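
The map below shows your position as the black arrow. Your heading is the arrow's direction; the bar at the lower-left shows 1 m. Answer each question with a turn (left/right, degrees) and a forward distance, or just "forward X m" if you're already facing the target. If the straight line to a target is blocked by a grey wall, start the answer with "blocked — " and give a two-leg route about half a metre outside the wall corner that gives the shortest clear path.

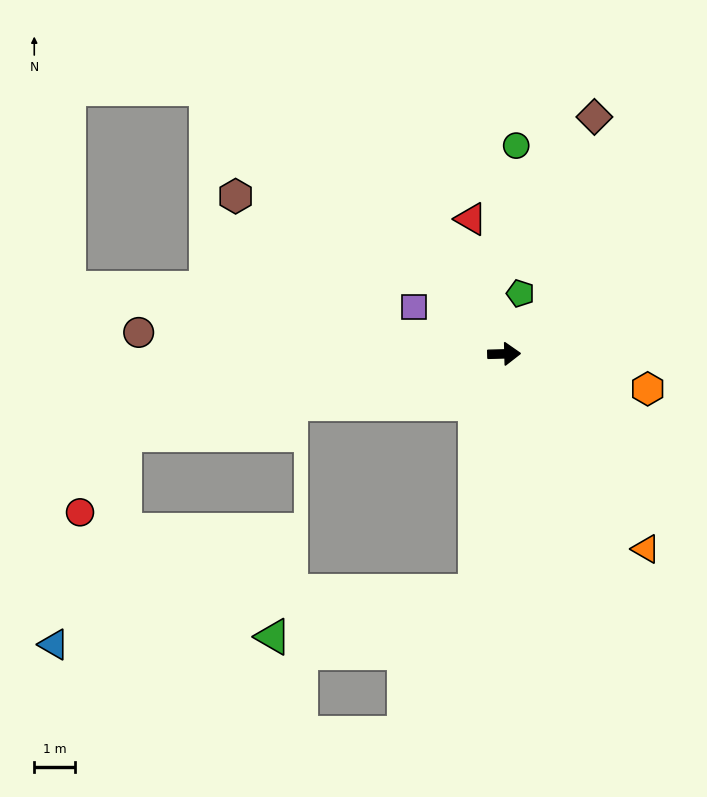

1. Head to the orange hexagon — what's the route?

turn right 15°, forward 3.6 m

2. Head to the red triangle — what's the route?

turn left 102°, forward 3.4 m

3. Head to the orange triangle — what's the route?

turn right 56°, forward 5.9 m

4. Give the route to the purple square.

turn left 151°, forward 2.5 m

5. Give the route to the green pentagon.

turn left 73°, forward 1.5 m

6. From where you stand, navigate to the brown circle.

turn left 175°, forward 9.0 m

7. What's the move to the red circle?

blocked — turn right 169°, forward 9.5 m, then turn left 48°, forward 2.2 m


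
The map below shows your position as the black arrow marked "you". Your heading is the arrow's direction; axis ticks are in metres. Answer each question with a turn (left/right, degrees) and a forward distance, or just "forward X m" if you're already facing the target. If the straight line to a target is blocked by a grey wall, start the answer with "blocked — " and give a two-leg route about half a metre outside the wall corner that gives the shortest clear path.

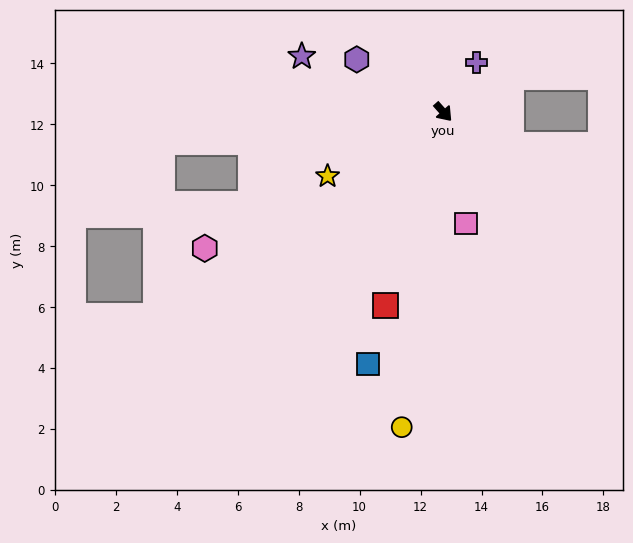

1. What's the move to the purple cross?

turn left 104°, forward 2.0 m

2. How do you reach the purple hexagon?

turn right 163°, forward 3.3 m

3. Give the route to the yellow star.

turn right 103°, forward 4.3 m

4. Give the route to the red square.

turn right 58°, forward 6.6 m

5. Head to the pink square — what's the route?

turn right 30°, forward 3.7 m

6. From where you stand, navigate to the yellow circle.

turn right 49°, forward 10.4 m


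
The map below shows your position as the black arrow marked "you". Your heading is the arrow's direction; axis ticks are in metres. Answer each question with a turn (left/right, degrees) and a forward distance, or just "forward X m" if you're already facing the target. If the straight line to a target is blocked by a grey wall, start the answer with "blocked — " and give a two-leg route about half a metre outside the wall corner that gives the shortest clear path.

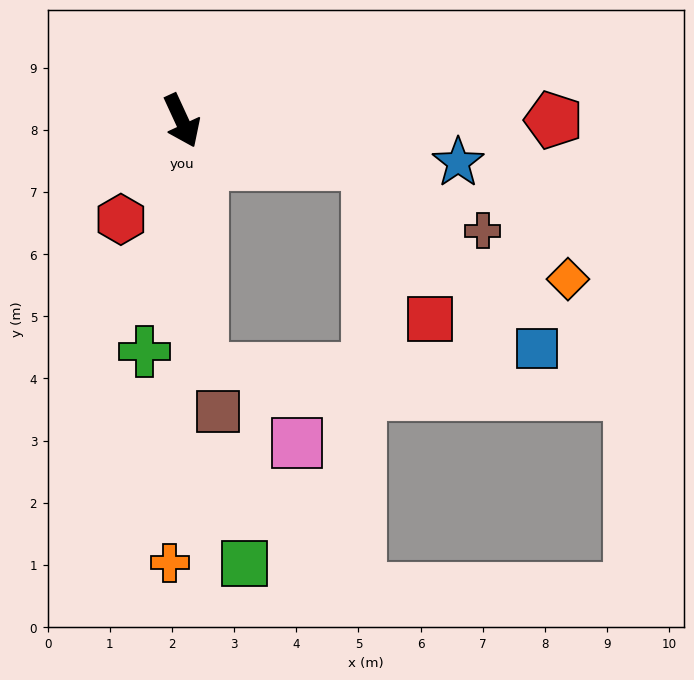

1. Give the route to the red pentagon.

turn left 65°, forward 6.0 m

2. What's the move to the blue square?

blocked — turn left 52°, forward 3.1 m, then turn right 34°, forward 4.0 m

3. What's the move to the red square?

blocked — turn left 52°, forward 3.1 m, then turn right 55°, forward 2.7 m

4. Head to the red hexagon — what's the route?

turn right 56°, forward 1.9 m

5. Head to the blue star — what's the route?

turn left 57°, forward 4.5 m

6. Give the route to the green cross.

turn right 34°, forward 3.8 m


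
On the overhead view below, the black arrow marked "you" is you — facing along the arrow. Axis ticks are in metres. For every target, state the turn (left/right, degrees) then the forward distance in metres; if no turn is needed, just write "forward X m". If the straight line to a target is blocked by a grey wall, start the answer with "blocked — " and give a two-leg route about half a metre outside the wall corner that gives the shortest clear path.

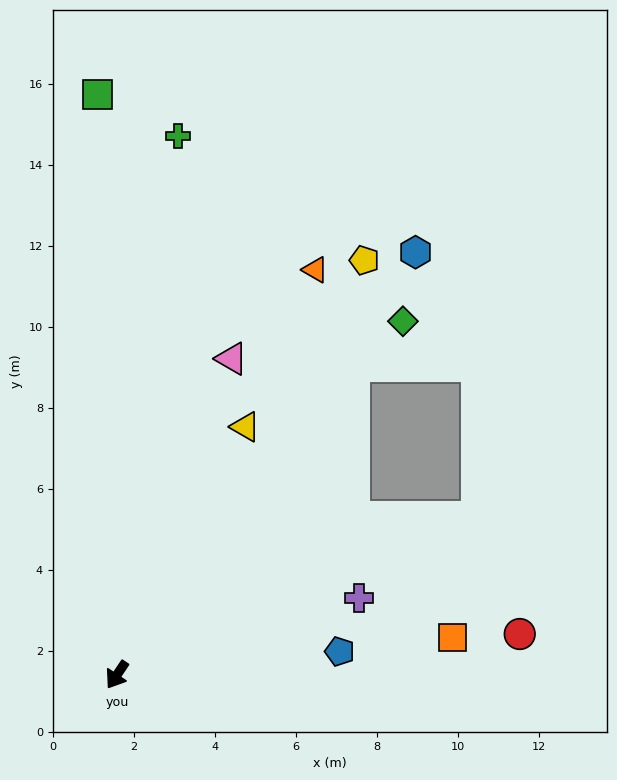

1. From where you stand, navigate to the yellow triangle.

turn right 174°, forward 6.9 m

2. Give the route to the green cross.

turn right 153°, forward 13.4 m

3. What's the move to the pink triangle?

turn right 166°, forward 8.3 m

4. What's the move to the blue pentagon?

turn left 130°, forward 5.5 m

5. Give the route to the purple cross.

turn left 141°, forward 6.3 m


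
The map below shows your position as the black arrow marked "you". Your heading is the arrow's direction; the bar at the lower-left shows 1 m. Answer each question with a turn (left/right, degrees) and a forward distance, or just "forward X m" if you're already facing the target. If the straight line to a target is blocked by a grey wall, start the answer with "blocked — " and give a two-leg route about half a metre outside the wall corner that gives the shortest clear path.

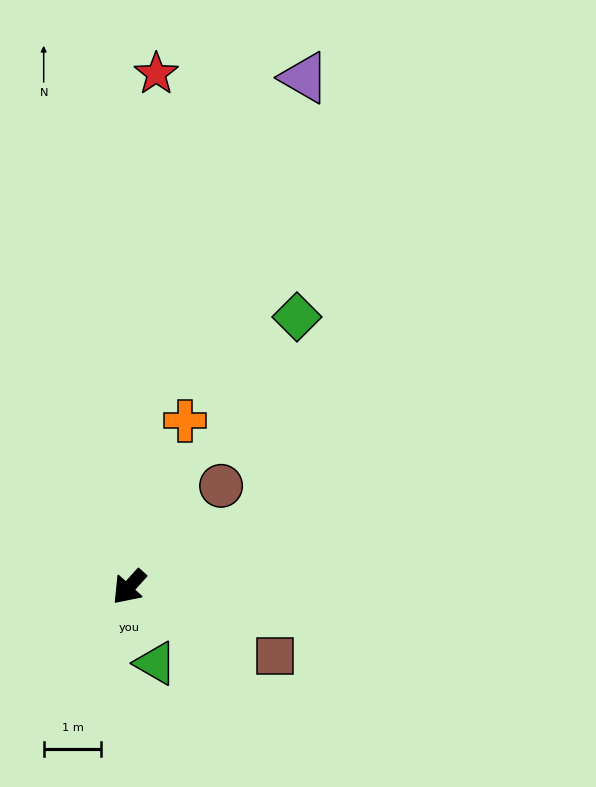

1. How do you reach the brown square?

turn left 107°, forward 2.8 m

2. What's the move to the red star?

turn right 141°, forward 8.9 m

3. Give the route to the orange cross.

turn right 156°, forward 3.0 m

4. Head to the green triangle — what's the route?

turn left 61°, forward 1.4 m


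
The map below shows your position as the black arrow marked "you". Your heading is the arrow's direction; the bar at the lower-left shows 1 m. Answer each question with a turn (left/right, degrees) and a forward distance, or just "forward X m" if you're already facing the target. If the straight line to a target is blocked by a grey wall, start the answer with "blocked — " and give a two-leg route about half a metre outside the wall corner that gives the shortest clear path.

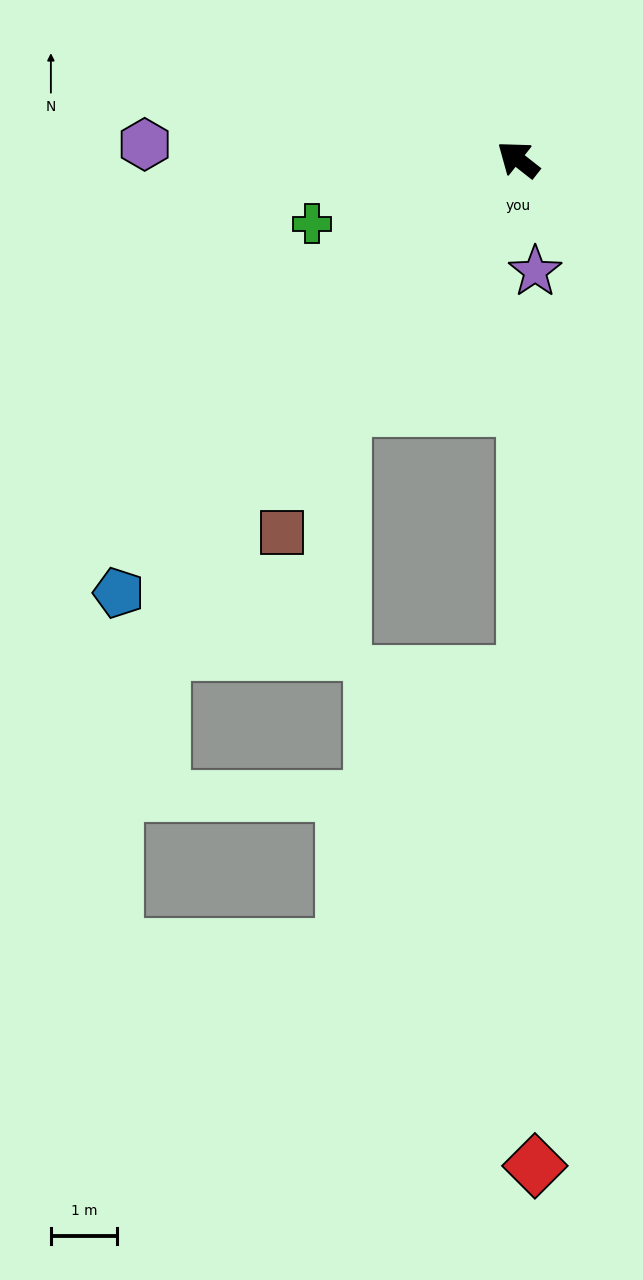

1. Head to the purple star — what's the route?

turn left 137°, forward 1.7 m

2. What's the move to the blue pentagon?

turn left 86°, forward 8.9 m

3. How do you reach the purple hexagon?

turn left 36°, forward 5.6 m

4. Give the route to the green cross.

turn left 56°, forward 3.3 m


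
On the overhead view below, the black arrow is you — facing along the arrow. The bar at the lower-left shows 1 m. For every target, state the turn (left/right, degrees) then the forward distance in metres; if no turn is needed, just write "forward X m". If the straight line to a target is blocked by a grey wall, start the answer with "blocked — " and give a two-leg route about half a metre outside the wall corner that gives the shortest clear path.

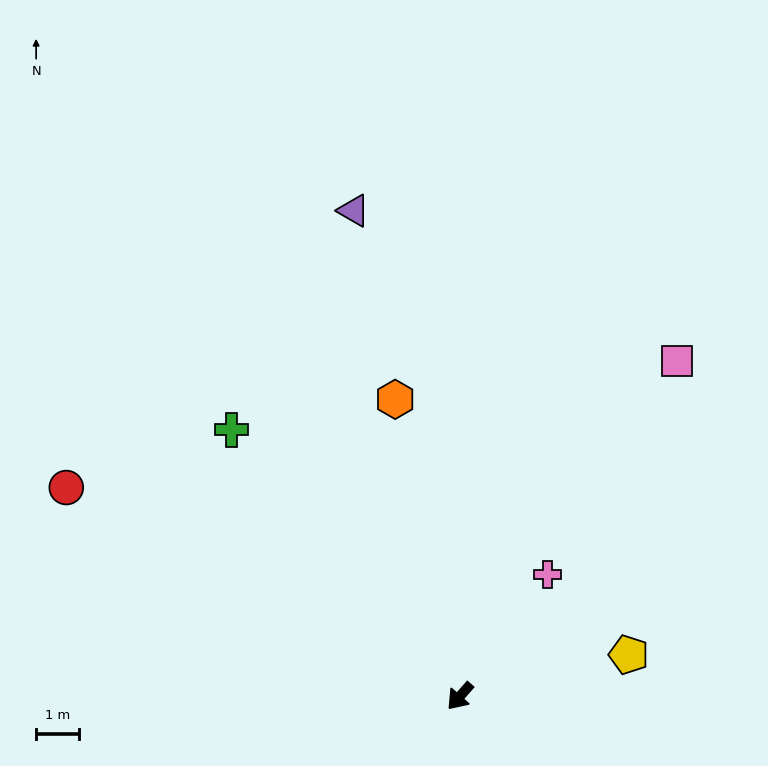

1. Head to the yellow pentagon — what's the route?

turn left 145°, forward 4.1 m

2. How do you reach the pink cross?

turn right 174°, forward 3.5 m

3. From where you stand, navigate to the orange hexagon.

turn right 126°, forward 7.1 m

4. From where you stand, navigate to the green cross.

turn right 98°, forward 8.2 m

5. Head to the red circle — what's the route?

turn right 76°, forward 10.4 m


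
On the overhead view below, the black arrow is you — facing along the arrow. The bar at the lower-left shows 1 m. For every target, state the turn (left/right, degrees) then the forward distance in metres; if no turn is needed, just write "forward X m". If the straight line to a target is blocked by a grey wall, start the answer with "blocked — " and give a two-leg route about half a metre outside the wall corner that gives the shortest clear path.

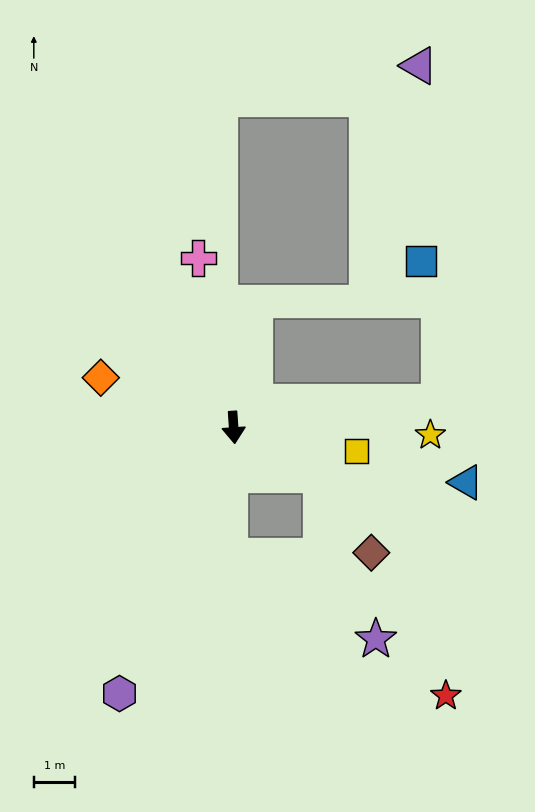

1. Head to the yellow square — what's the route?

turn left 75°, forward 3.0 m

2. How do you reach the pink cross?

turn right 172°, forward 4.2 m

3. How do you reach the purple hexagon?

turn right 27°, forward 7.0 m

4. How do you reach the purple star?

blocked — turn right 5°, forward 3.1 m, then turn left 61°, forward 4.0 m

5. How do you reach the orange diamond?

turn right 114°, forward 3.4 m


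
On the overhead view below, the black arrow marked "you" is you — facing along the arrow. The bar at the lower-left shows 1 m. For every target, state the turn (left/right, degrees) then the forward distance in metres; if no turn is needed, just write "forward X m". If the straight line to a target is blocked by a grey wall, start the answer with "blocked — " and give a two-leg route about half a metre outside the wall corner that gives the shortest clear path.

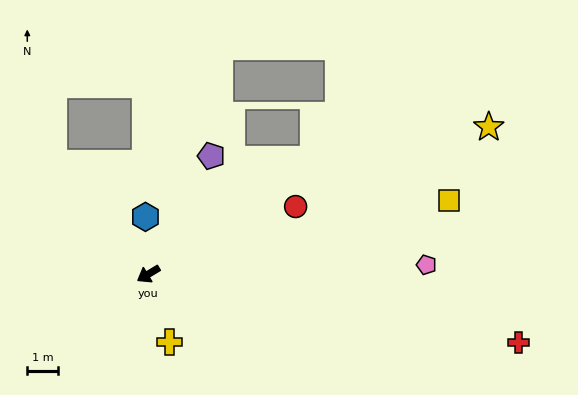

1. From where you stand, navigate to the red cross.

turn left 139°, forward 12.3 m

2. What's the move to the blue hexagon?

turn right 118°, forward 1.9 m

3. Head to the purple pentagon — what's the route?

turn right 149°, forward 4.4 m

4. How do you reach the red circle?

turn left 174°, forward 5.3 m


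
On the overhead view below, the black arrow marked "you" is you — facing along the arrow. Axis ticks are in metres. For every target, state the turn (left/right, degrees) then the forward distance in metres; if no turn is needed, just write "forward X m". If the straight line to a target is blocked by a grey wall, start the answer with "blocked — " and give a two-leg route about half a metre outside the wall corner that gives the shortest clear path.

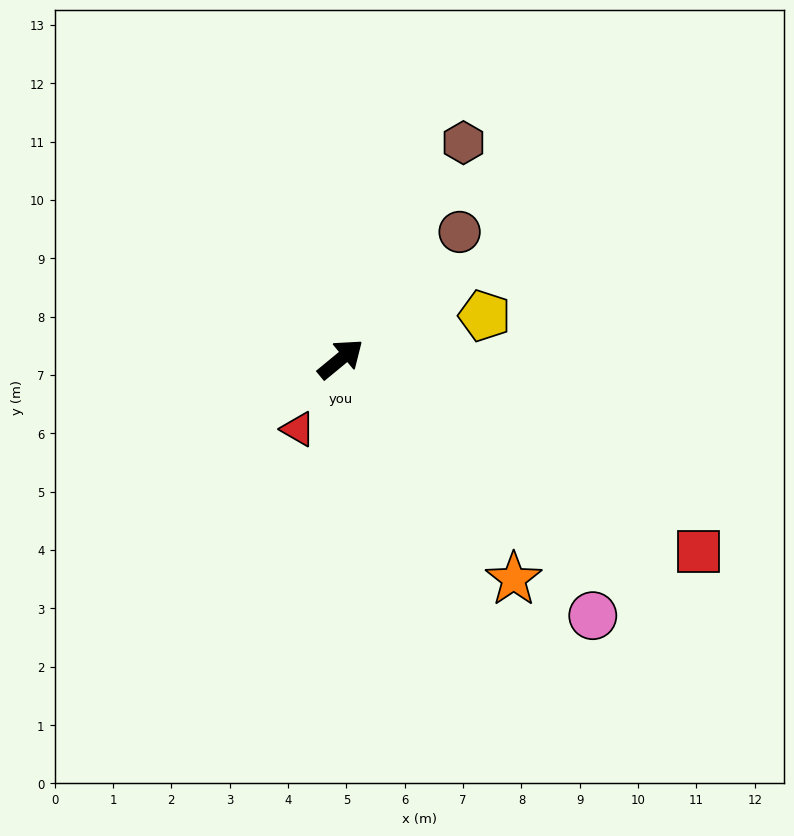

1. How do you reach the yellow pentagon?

turn right 23°, forward 2.6 m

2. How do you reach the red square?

turn right 68°, forward 7.0 m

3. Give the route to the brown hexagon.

turn left 21°, forward 4.3 m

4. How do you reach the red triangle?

turn right 161°, forward 1.4 m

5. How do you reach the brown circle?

turn left 7°, forward 3.0 m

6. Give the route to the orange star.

turn right 91°, forward 4.8 m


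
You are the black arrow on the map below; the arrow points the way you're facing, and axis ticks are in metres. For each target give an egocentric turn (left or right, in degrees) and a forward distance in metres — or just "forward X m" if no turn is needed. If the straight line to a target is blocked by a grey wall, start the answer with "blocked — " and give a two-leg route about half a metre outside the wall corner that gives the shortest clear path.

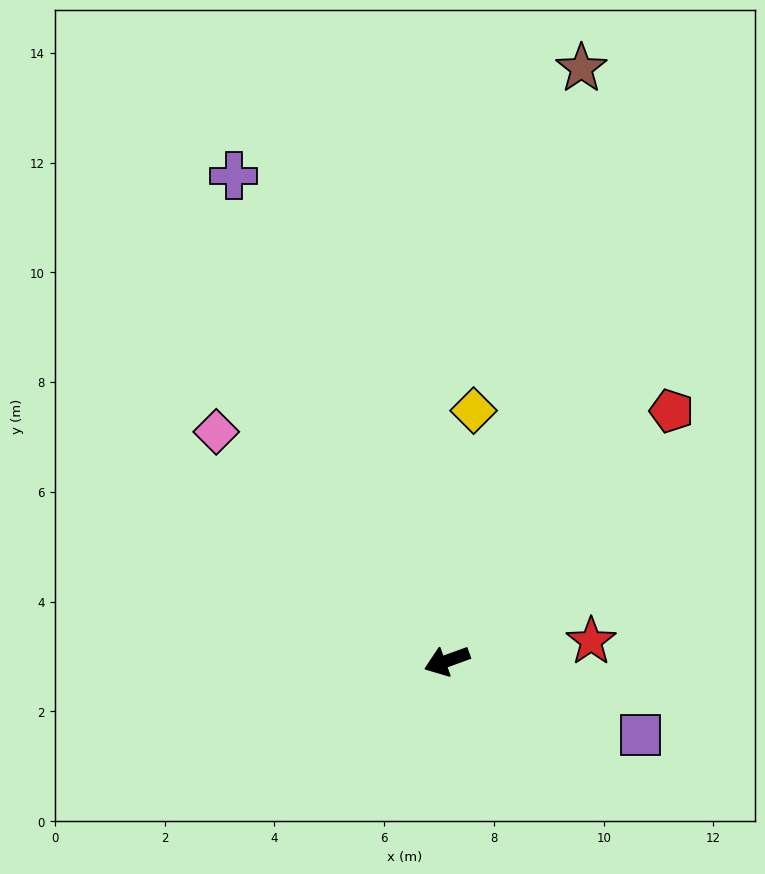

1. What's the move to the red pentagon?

turn right 152°, forward 6.1 m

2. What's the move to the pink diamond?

turn right 65°, forward 5.9 m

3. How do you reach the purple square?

turn left 139°, forward 3.8 m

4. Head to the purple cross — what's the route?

turn right 86°, forward 9.7 m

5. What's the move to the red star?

turn left 168°, forward 2.7 m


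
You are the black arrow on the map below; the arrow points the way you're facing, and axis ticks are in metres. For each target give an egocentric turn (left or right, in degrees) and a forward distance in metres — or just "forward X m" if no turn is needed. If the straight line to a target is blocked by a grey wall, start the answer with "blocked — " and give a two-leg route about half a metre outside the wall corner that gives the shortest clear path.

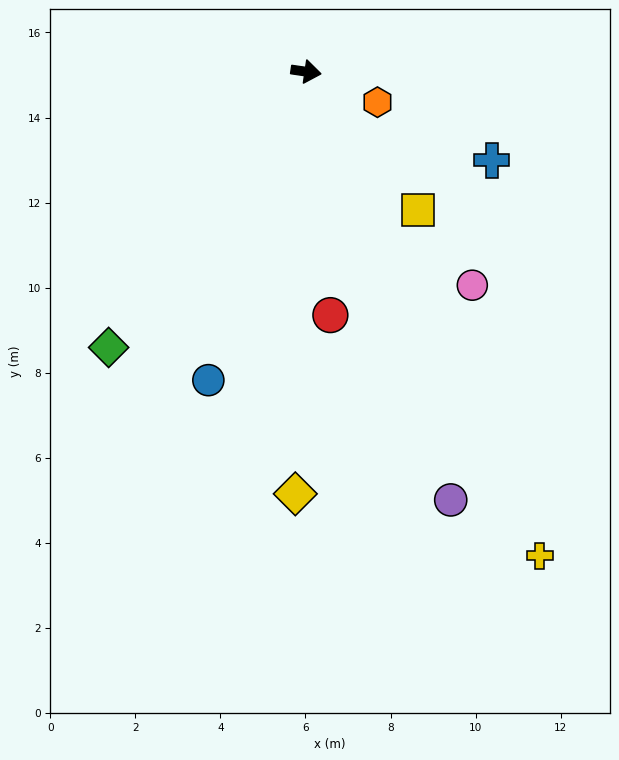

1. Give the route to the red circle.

turn right 76°, forward 5.8 m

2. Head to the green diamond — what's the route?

turn right 117°, forward 8.0 m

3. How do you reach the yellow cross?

turn right 56°, forward 12.6 m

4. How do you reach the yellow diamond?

turn right 83°, forward 9.9 m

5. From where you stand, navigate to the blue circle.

turn right 99°, forward 7.6 m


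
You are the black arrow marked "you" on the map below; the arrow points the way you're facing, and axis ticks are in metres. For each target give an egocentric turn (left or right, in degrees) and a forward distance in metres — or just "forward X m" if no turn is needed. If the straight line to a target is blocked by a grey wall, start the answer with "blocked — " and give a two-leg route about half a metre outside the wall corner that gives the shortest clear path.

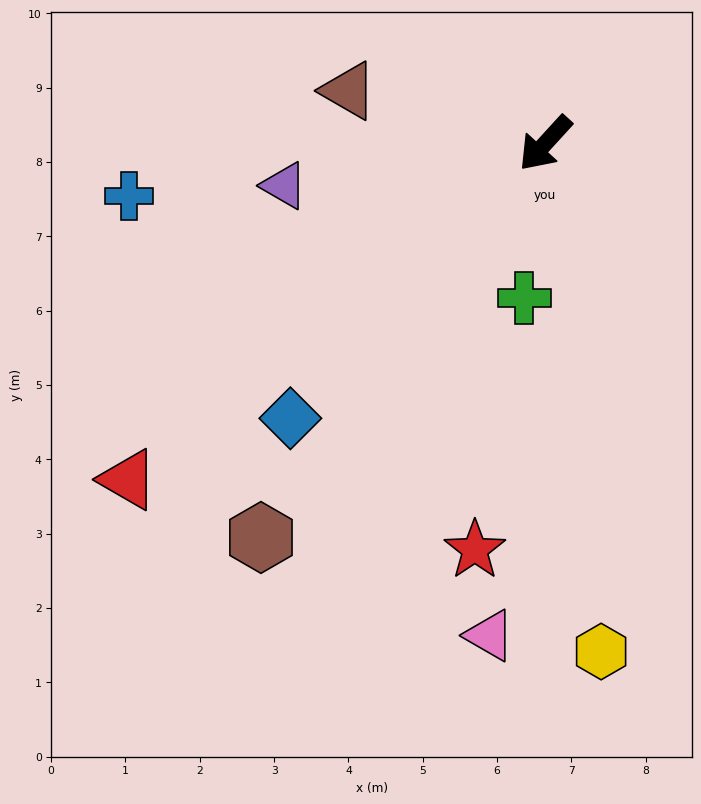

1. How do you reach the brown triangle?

turn right 63°, forward 2.7 m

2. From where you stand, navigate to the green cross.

turn left 35°, forward 2.1 m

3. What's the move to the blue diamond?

forward 5.0 m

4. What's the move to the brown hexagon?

turn left 7°, forward 6.5 m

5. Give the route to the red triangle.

turn right 9°, forward 7.2 m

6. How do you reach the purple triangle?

turn right 38°, forward 3.6 m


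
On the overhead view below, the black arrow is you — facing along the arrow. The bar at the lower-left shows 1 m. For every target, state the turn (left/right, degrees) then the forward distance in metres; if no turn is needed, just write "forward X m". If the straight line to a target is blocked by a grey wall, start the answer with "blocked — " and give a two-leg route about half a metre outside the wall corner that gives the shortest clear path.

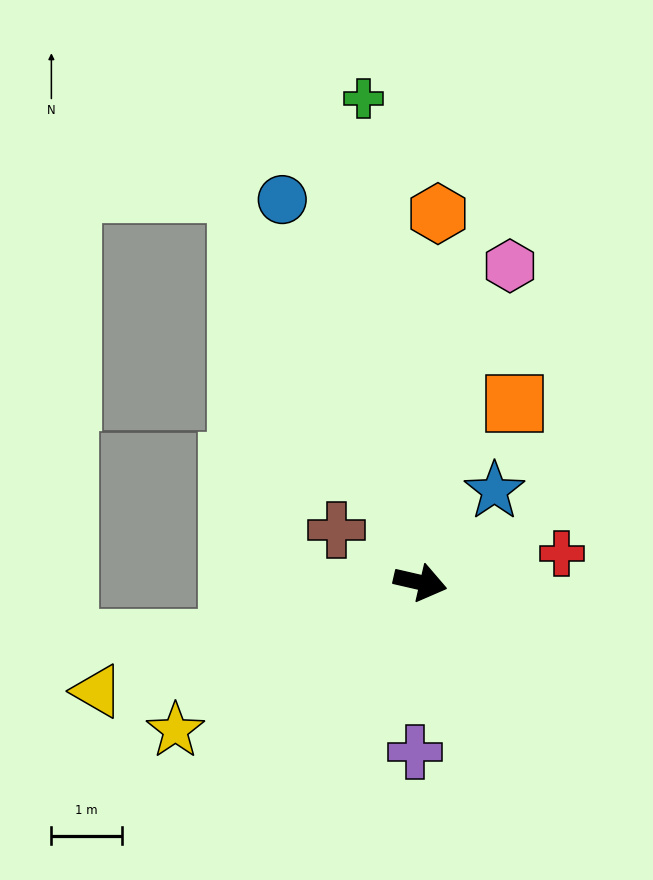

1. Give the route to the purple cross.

turn right 79°, forward 2.4 m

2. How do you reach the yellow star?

turn right 136°, forward 4.1 m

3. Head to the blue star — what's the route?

turn left 64°, forward 1.7 m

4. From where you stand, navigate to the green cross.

turn left 110°, forward 6.9 m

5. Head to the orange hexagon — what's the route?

turn left 100°, forward 5.3 m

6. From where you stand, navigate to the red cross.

turn left 25°, forward 2.1 m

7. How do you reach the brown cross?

turn left 161°, forward 1.4 m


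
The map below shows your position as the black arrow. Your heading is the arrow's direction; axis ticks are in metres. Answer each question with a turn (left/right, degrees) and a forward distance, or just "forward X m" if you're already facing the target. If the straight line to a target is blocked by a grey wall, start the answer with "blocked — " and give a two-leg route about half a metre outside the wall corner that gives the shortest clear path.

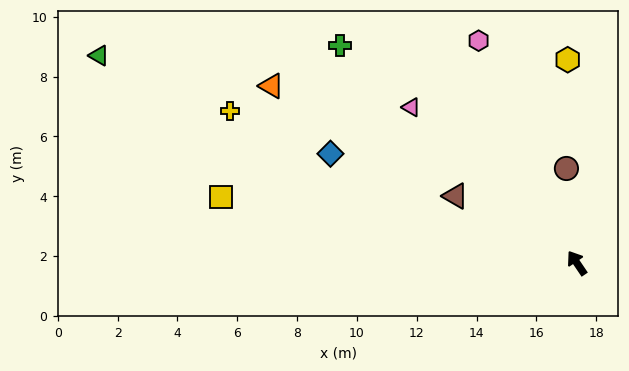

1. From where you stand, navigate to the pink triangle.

turn left 13°, forward 7.6 m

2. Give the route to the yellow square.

turn left 45°, forward 12.1 m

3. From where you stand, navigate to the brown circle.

turn right 28°, forward 3.2 m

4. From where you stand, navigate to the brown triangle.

turn left 27°, forward 4.6 m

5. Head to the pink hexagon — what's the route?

turn right 10°, forward 8.1 m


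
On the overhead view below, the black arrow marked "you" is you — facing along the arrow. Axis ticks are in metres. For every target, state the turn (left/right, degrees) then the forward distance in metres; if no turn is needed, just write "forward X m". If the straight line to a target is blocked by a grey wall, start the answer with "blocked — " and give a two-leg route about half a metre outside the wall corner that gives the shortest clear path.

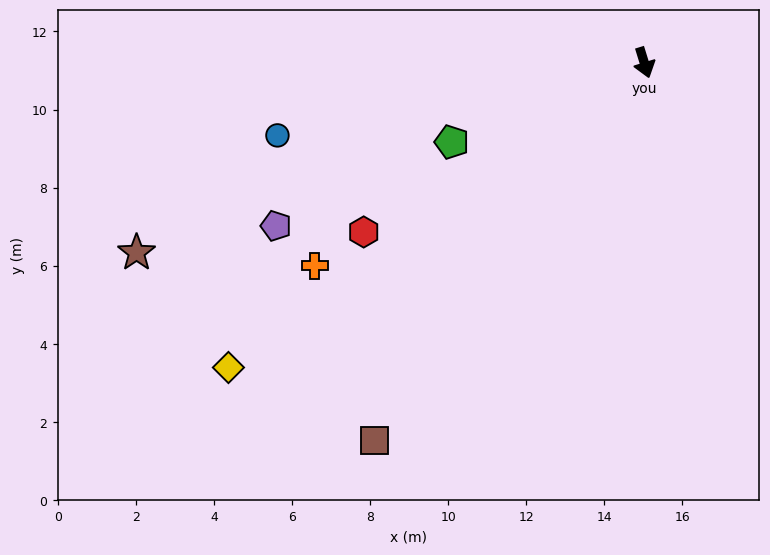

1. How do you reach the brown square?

turn right 53°, forward 11.9 m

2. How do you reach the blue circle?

turn right 96°, forward 9.6 m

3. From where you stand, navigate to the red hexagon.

turn right 76°, forward 8.4 m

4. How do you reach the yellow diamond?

turn right 71°, forward 13.2 m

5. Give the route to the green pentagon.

turn right 85°, forward 5.3 m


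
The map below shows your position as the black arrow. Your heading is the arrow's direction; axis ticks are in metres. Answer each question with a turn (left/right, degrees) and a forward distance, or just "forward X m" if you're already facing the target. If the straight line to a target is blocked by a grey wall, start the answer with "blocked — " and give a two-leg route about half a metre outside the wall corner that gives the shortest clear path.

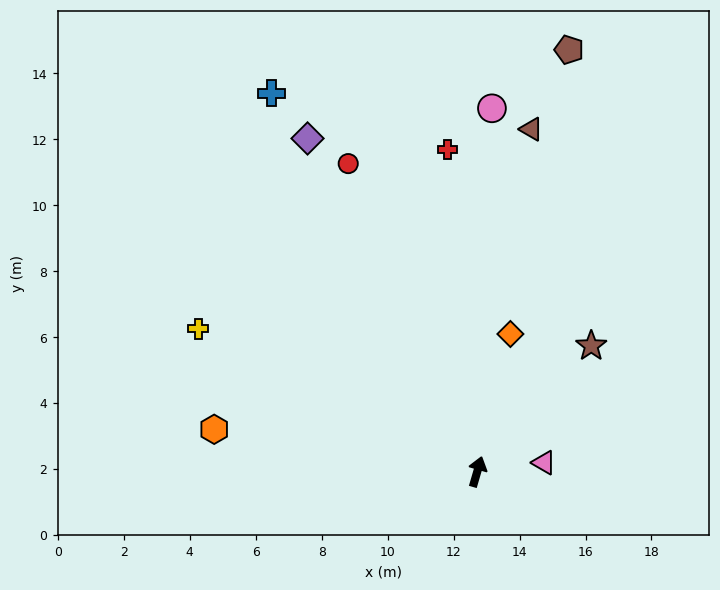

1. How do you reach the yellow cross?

turn left 79°, forward 9.5 m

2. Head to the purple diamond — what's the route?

turn left 43°, forward 11.3 m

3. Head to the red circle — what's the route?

turn left 39°, forward 10.1 m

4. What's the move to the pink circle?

turn left 14°, forward 11.0 m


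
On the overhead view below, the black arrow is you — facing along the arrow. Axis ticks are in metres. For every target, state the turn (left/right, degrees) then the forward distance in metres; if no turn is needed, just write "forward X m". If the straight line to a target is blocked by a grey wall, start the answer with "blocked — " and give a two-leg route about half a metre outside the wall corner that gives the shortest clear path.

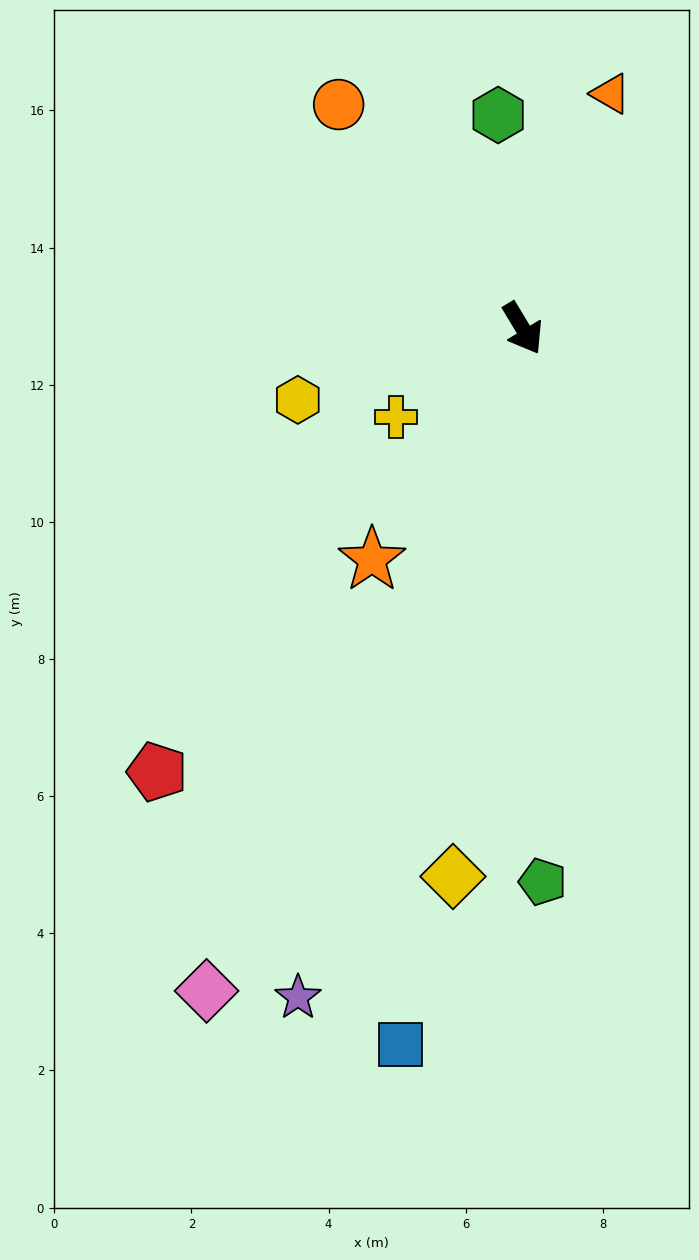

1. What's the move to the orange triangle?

turn left 128°, forward 3.7 m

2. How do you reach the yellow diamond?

turn right 38°, forward 8.1 m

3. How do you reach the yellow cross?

turn right 86°, forward 2.3 m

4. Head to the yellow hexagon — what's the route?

turn right 103°, forward 3.4 m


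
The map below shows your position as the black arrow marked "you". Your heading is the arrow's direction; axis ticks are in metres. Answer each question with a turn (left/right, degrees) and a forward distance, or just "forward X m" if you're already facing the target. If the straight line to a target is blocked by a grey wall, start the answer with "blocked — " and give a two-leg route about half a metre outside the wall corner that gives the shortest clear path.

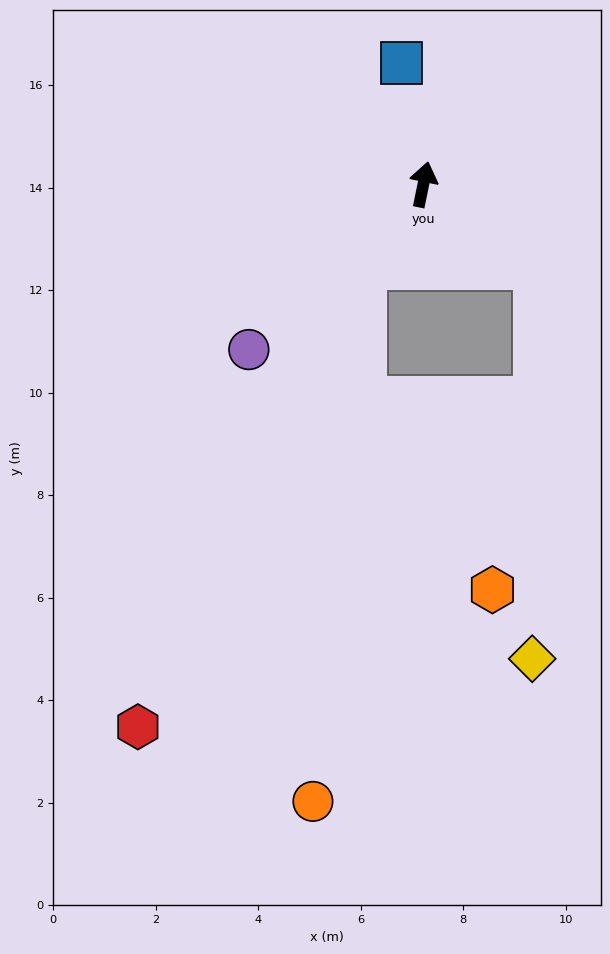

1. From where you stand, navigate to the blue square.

turn left 22°, forward 2.4 m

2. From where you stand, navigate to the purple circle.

turn left 145°, forward 4.7 m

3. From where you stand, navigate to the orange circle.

blocked — turn left 156°, forward 2.0 m, then turn left 30°, forward 10.5 m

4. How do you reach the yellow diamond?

blocked — turn right 115°, forward 2.7 m, then turn right 54°, forward 7.6 m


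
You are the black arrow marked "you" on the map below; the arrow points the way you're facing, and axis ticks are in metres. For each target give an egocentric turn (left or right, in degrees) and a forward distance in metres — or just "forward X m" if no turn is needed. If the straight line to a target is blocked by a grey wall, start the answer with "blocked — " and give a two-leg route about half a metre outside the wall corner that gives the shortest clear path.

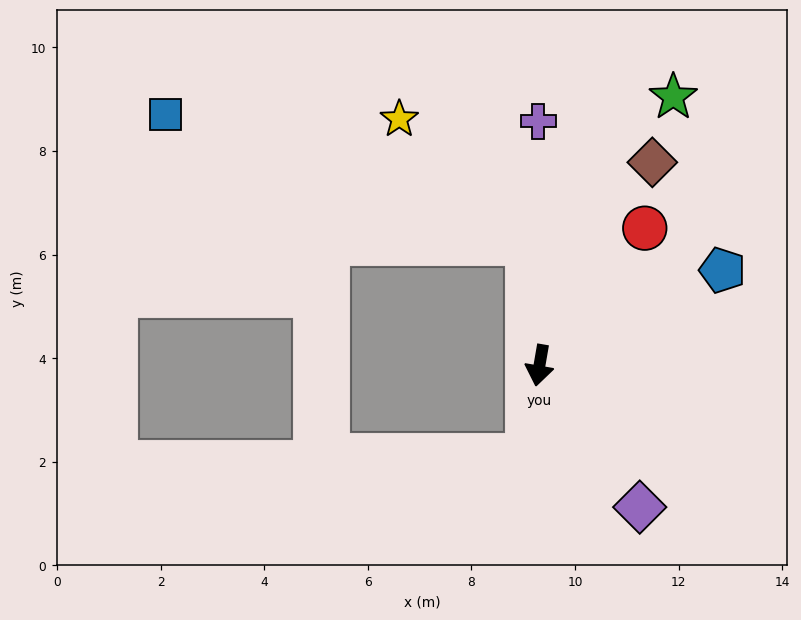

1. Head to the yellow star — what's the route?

blocked — turn right 165°, forward 2.4 m, then turn left 41°, forward 3.4 m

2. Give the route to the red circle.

turn left 152°, forward 3.3 m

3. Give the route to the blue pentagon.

turn left 127°, forward 4.0 m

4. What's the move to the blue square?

blocked — turn right 165°, forward 2.4 m, then turn left 65°, forward 7.4 m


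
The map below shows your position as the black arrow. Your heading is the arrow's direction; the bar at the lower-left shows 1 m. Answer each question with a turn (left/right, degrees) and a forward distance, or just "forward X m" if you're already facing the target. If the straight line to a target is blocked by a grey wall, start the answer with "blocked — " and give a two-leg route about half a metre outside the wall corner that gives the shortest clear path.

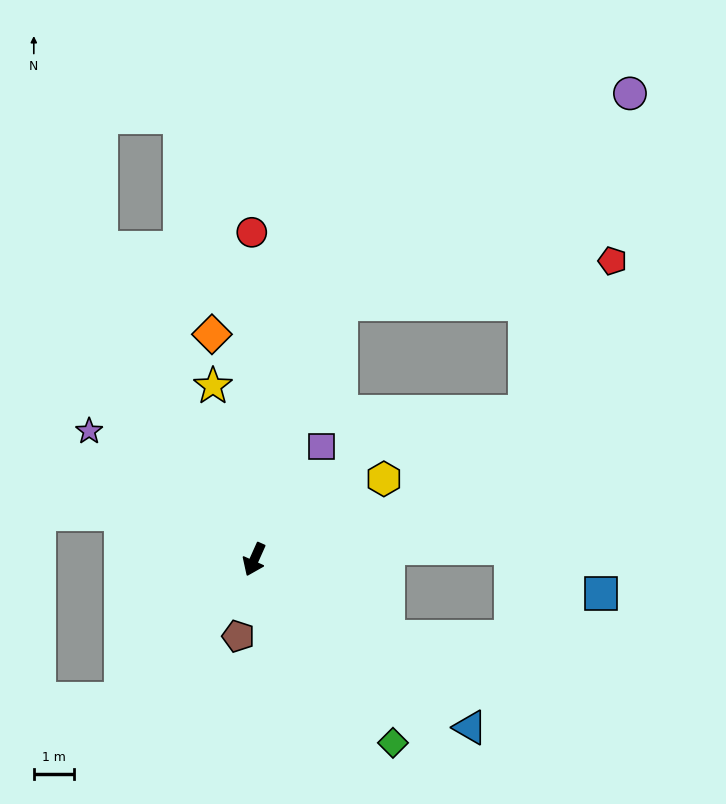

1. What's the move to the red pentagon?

blocked — turn right 175°, forward 6.8 m, then turn right 62°, forward 6.9 m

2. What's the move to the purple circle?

blocked — turn right 175°, forward 6.8 m, then turn right 35°, forward 9.0 m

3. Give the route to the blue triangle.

turn left 76°, forward 6.9 m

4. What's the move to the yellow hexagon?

turn left 146°, forward 3.8 m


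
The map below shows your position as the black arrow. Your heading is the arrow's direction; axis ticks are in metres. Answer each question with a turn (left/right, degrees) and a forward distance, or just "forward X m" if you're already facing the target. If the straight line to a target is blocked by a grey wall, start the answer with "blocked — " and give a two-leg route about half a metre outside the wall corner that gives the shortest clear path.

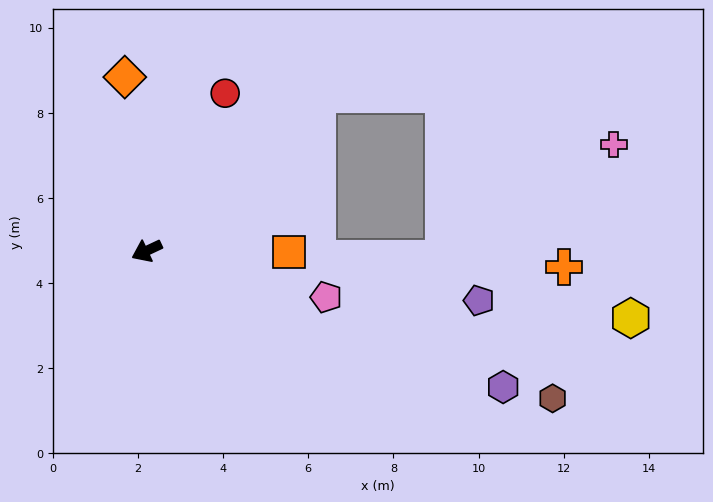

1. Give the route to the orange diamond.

turn right 108°, forward 4.1 m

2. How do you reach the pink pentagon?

turn left 140°, forward 4.4 m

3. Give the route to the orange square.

turn left 154°, forward 3.3 m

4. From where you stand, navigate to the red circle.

turn right 142°, forward 4.1 m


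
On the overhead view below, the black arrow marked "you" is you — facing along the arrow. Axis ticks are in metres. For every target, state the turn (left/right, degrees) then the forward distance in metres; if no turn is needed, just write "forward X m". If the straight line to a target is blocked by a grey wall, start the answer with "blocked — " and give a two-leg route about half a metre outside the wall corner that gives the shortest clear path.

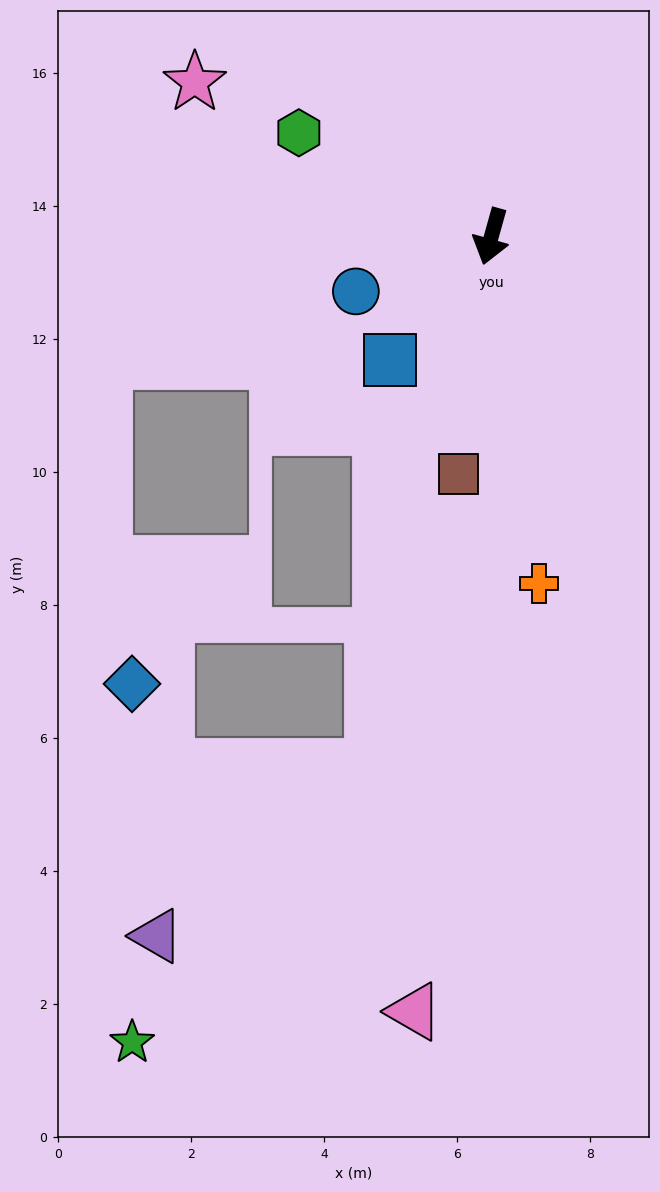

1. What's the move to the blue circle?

turn right 52°, forward 2.2 m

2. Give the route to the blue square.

turn right 24°, forward 2.4 m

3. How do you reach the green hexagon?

turn right 103°, forward 3.3 m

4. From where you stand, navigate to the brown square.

turn left 8°, forward 3.6 m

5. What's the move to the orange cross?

turn left 23°, forward 5.3 m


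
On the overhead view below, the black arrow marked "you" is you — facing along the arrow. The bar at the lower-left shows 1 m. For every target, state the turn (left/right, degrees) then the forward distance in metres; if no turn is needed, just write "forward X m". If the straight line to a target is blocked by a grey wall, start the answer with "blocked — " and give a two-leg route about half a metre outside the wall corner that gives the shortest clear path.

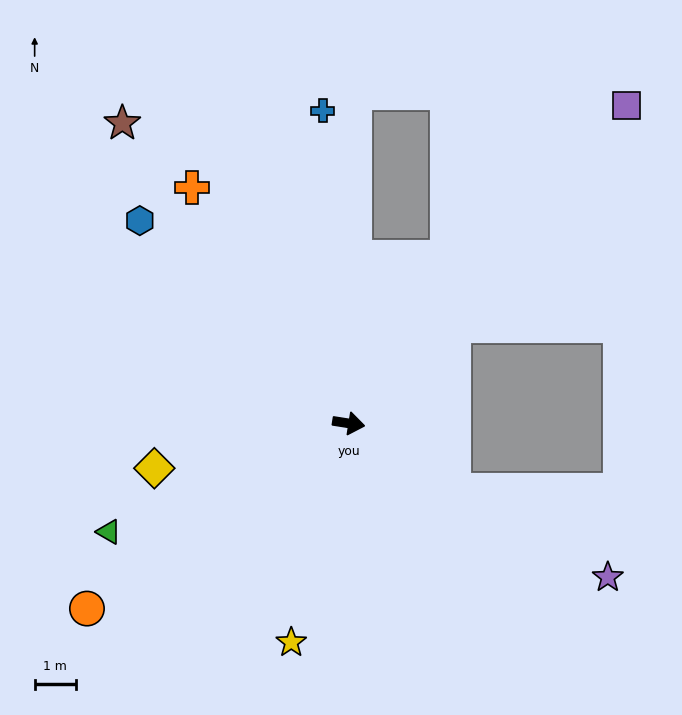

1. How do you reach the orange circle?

turn right 136°, forward 7.8 m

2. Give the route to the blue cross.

turn left 104°, forward 7.6 m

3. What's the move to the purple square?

turn left 58°, forward 10.2 m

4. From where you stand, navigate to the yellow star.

turn right 96°, forward 5.5 m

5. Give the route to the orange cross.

turn left 133°, forward 6.8 m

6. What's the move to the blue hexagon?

turn left 145°, forward 7.0 m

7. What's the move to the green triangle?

turn right 147°, forward 6.4 m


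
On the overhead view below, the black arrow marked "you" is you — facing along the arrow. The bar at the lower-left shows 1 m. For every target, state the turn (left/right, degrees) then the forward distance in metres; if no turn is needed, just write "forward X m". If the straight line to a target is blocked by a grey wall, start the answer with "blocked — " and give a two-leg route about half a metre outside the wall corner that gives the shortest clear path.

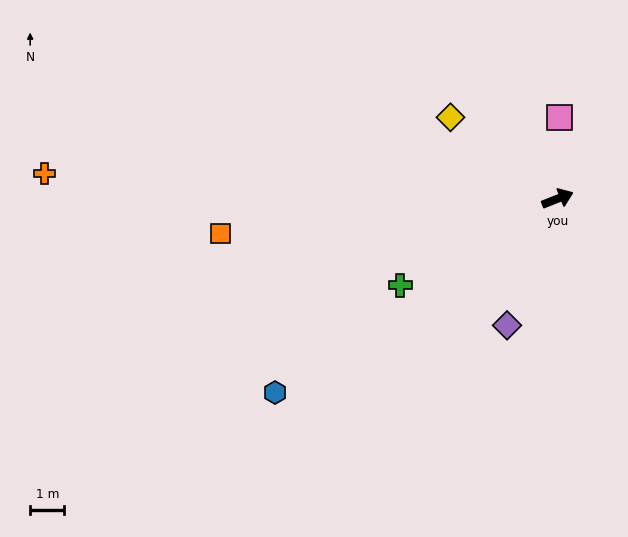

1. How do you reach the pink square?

turn left 67°, forward 2.4 m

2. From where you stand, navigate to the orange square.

turn left 164°, forward 9.9 m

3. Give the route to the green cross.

turn right 173°, forward 5.3 m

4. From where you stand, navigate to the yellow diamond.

turn left 121°, forward 3.9 m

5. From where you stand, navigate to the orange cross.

turn left 156°, forward 15.1 m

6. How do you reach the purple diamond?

turn right 133°, forward 4.0 m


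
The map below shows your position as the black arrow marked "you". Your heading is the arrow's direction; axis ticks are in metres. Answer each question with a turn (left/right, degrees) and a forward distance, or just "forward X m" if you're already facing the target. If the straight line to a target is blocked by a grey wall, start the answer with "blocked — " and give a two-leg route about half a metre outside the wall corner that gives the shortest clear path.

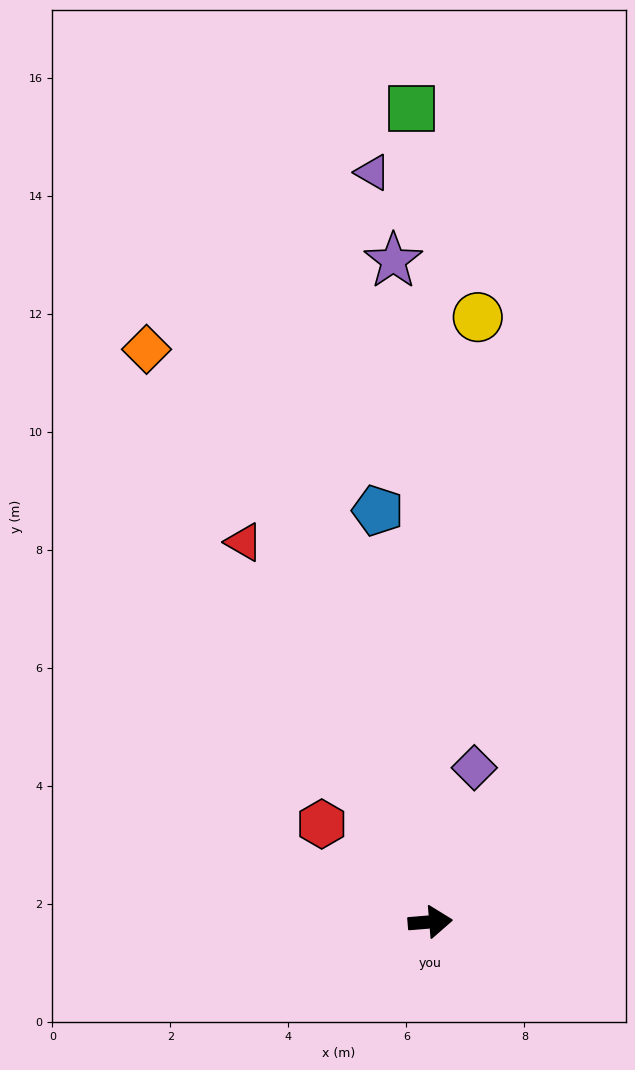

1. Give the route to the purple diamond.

turn left 69°, forward 2.7 m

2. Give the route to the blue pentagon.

turn left 93°, forward 7.0 m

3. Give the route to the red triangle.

turn left 111°, forward 7.2 m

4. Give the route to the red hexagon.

turn left 133°, forward 2.5 m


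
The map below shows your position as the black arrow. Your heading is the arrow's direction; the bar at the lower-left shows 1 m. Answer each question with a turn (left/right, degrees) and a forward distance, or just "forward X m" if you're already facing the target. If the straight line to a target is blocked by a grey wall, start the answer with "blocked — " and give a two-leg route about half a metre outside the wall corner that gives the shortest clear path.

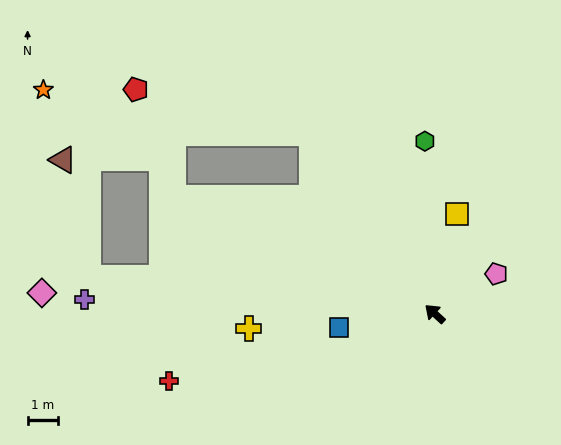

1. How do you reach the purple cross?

turn left 40°, forward 11.7 m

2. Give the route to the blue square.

turn left 51°, forward 3.2 m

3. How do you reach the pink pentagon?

turn right 105°, forward 2.4 m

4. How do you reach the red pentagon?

blocked — turn right 13°, forward 7.3 m, then turn left 41°, forward 6.0 m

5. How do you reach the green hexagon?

turn right 44°, forward 5.8 m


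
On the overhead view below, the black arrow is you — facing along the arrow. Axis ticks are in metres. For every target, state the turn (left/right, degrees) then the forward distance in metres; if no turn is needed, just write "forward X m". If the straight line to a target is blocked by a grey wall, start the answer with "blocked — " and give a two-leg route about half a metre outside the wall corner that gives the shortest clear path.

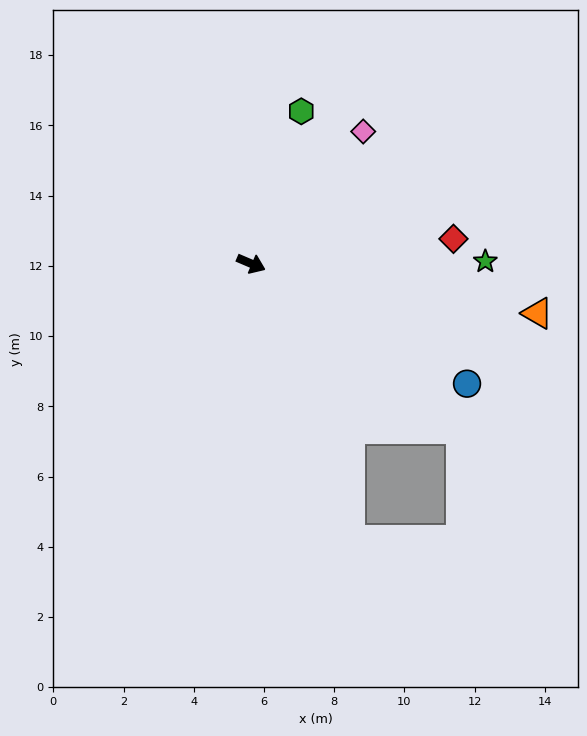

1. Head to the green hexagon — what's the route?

turn left 95°, forward 4.6 m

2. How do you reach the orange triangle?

turn left 13°, forward 8.3 m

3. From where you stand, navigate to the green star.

turn left 24°, forward 6.7 m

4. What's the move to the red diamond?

turn left 30°, forward 5.8 m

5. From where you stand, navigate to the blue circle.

turn right 6°, forward 7.0 m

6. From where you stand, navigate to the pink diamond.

turn left 73°, forward 4.9 m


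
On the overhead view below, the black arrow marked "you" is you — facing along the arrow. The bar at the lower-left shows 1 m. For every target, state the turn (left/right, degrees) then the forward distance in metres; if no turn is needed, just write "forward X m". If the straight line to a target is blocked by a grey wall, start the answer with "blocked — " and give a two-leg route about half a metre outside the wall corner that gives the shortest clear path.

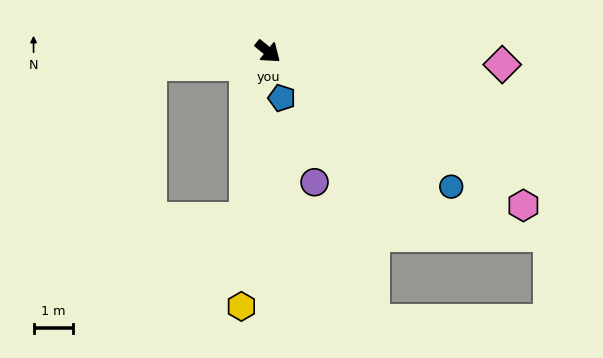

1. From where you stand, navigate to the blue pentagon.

turn right 34°, forward 1.2 m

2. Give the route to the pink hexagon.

turn left 8°, forward 7.6 m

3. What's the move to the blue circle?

turn left 3°, forward 5.8 m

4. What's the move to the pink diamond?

turn left 36°, forward 6.0 m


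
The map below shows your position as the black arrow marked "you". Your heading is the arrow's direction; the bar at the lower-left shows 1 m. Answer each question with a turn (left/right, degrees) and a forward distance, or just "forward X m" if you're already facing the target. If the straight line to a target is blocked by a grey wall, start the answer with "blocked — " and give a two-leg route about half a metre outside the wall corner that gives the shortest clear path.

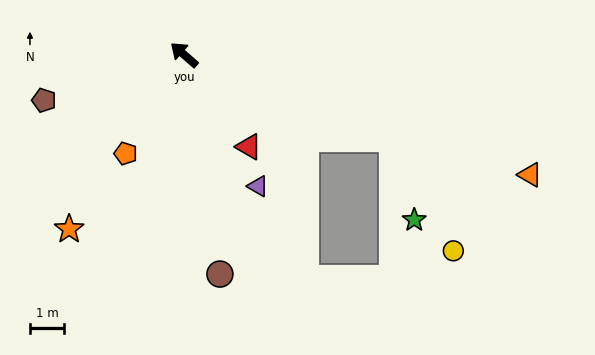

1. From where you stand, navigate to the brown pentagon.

turn left 59°, forward 4.3 m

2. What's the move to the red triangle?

turn left 166°, forward 3.3 m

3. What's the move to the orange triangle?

turn right 158°, forward 10.7 m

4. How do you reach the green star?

blocked — turn right 161°, forward 6.6 m, then turn right 54°, forward 2.5 m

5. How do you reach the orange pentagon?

turn left 100°, forward 3.4 m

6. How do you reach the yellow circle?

blocked — turn right 161°, forward 6.6 m, then turn right 40°, forward 3.7 m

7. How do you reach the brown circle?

turn left 140°, forward 6.5 m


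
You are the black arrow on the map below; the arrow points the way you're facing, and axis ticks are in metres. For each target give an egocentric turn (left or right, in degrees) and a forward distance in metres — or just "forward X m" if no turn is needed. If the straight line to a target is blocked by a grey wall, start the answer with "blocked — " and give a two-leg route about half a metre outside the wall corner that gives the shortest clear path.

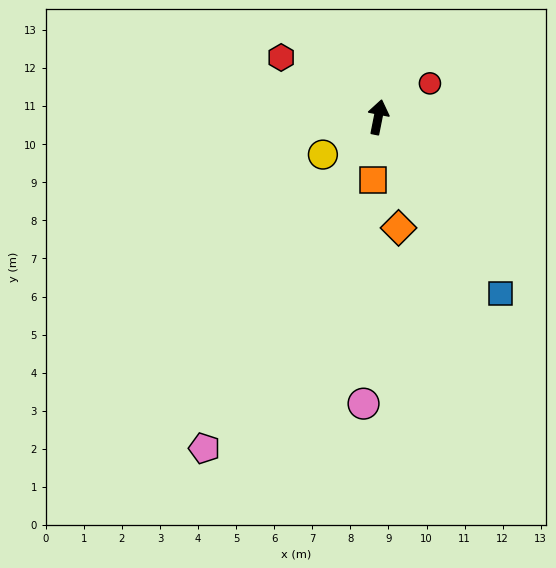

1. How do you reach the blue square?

turn right 134°, forward 5.6 m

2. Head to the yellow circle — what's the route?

turn left 135°, forward 1.8 m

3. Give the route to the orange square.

turn right 173°, forward 1.7 m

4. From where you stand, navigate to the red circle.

turn right 46°, forward 1.6 m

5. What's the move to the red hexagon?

turn left 70°, forward 3.0 m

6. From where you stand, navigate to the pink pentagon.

turn left 164°, forward 9.8 m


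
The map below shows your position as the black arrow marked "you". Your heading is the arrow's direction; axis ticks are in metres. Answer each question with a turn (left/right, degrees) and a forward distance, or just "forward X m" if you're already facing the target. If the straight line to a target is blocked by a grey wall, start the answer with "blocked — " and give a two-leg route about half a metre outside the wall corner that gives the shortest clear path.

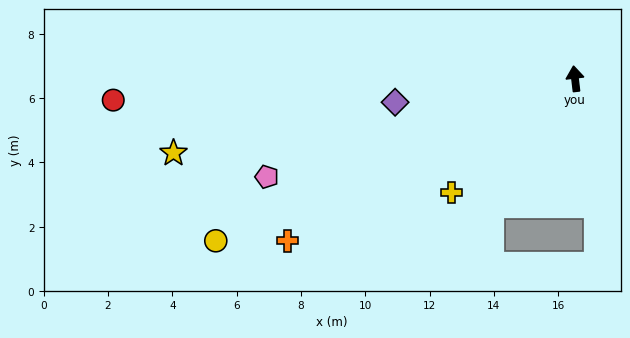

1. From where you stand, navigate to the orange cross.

turn left 113°, forward 10.3 m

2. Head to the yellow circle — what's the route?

turn left 108°, forward 12.3 m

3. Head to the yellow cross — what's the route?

turn left 126°, forward 5.2 m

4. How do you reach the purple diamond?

turn left 91°, forward 5.6 m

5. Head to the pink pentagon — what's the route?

turn left 101°, forward 10.1 m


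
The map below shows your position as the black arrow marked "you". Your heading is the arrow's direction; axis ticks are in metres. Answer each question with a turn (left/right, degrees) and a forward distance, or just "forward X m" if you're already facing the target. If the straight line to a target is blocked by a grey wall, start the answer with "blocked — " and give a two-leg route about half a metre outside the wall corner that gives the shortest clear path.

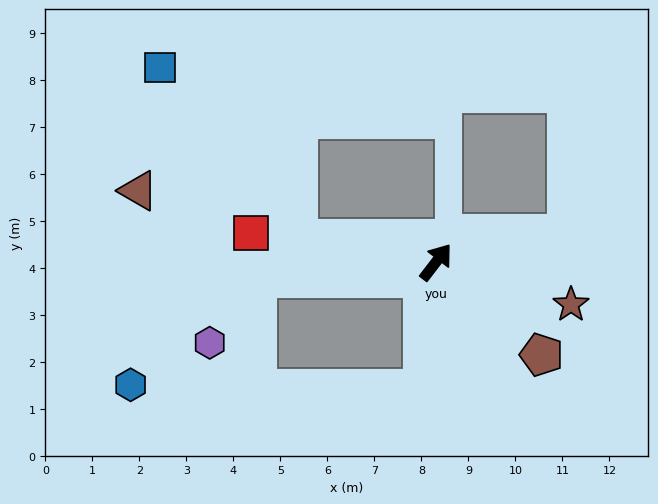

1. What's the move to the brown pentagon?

turn right 94°, forward 3.0 m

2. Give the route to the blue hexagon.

blocked — turn right 148°, forward 2.7 m, then turn right 85°, forward 6.2 m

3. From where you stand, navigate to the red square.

turn left 119°, forward 4.0 m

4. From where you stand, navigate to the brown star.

turn right 70°, forward 3.0 m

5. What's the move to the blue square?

blocked — turn left 118°, forward 3.0 m, then turn right 42°, forward 4.7 m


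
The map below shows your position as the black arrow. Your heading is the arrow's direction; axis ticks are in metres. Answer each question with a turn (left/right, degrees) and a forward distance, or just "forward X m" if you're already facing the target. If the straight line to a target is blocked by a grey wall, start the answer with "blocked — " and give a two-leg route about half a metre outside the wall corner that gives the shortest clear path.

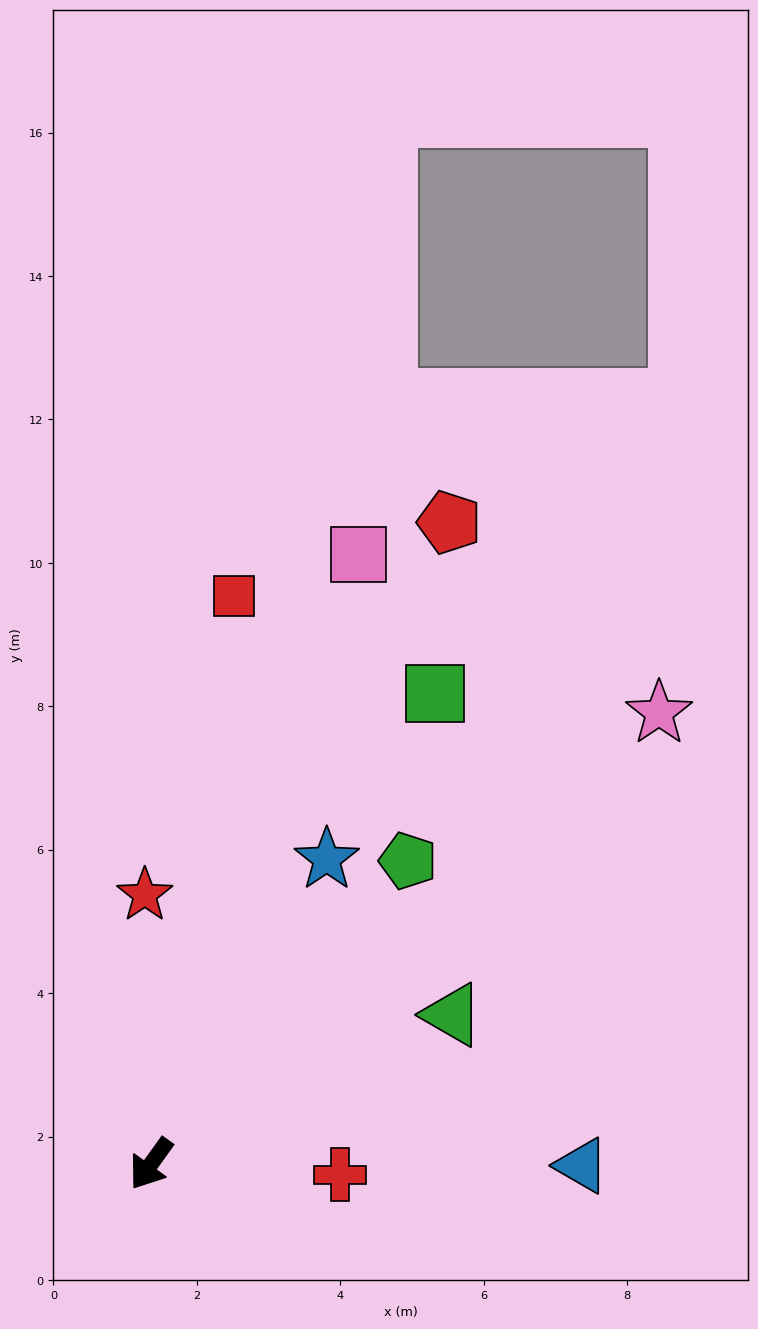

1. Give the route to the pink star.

turn left 167°, forward 9.5 m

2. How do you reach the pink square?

turn right 163°, forward 9.0 m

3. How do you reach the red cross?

turn left 122°, forward 2.6 m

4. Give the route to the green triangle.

turn left 152°, forward 4.7 m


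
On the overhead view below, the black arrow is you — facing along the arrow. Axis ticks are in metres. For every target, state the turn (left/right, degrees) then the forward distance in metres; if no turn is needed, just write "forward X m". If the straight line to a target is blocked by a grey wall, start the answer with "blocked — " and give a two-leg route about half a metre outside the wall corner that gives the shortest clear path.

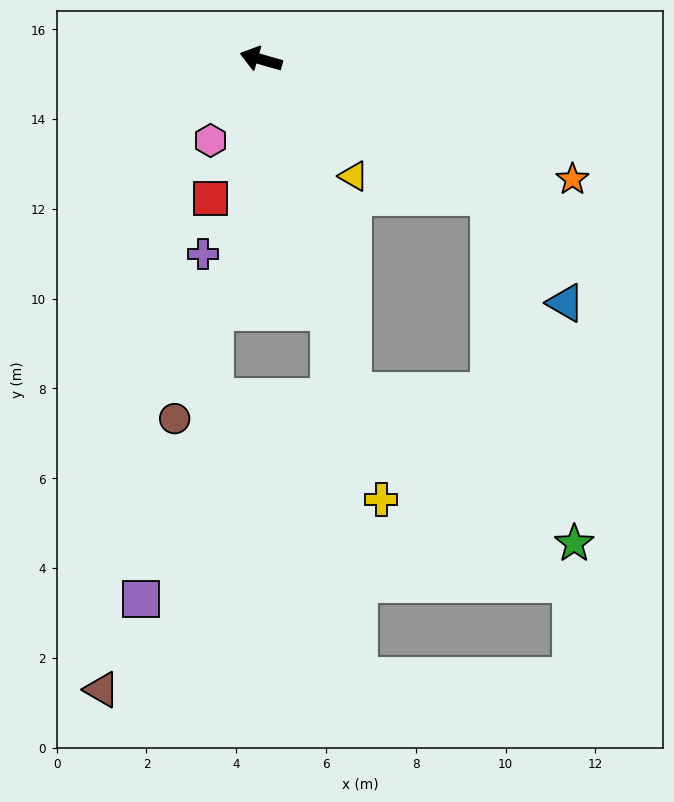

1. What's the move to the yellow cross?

turn left 121°, forward 10.2 m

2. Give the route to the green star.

blocked — turn left 121°, forward 7.7 m, then turn left 41°, forward 6.0 m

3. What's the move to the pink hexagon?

turn left 74°, forward 2.1 m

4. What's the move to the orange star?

turn left 175°, forward 7.4 m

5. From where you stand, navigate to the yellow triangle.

turn left 144°, forward 3.3 m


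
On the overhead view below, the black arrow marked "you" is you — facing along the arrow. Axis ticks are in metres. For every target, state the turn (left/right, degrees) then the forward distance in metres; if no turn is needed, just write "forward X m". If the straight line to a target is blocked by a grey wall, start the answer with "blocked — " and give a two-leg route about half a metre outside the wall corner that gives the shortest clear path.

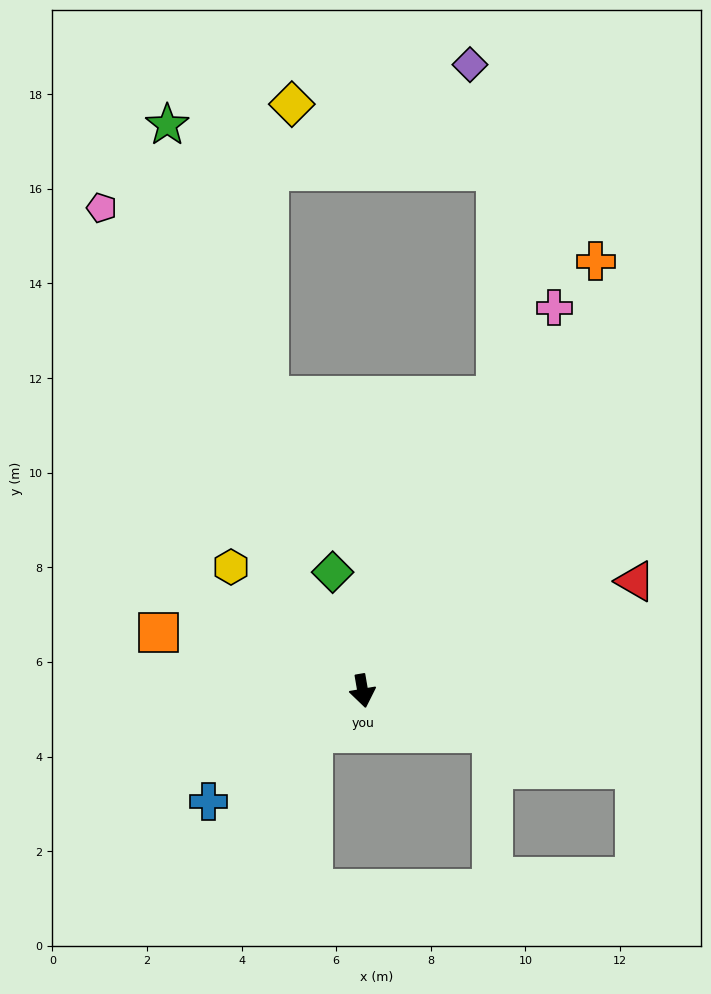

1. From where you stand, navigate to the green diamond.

turn right 176°, forward 2.6 m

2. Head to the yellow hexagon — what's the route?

turn right 143°, forward 3.8 m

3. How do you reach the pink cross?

turn left 144°, forward 9.1 m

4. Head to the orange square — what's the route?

turn right 116°, forward 4.5 m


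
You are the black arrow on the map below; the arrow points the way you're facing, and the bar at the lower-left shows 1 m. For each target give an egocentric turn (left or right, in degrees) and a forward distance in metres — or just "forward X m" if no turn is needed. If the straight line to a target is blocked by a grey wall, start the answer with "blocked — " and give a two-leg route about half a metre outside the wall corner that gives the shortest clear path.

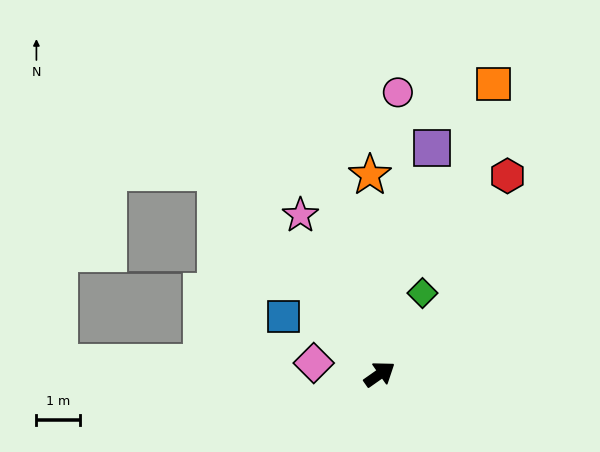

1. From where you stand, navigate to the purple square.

turn left 42°, forward 5.3 m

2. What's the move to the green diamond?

turn left 27°, forward 2.1 m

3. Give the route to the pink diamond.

turn left 135°, forward 1.5 m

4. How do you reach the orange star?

turn left 58°, forward 4.5 m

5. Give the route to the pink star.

turn left 81°, forward 4.1 m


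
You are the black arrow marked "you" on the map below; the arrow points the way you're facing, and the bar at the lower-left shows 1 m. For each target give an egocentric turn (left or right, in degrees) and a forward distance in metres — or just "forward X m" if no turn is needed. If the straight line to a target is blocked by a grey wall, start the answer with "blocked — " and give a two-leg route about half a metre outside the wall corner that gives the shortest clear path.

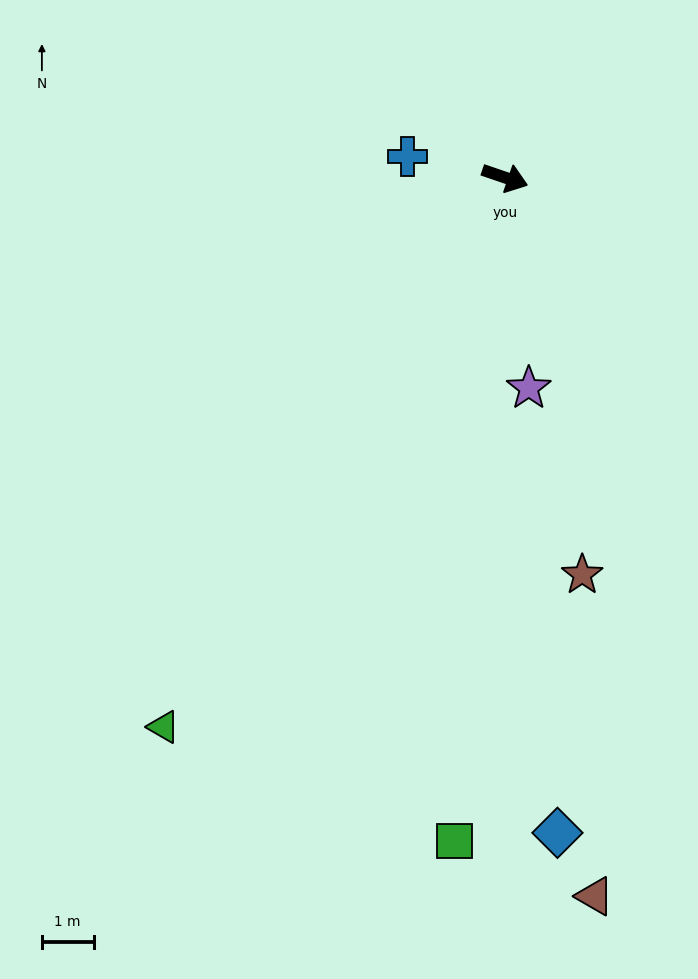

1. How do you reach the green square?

turn right 75°, forward 12.9 m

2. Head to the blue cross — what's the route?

turn right 173°, forward 1.9 m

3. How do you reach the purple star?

turn right 65°, forward 4.1 m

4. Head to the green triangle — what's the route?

turn right 103°, forward 12.5 m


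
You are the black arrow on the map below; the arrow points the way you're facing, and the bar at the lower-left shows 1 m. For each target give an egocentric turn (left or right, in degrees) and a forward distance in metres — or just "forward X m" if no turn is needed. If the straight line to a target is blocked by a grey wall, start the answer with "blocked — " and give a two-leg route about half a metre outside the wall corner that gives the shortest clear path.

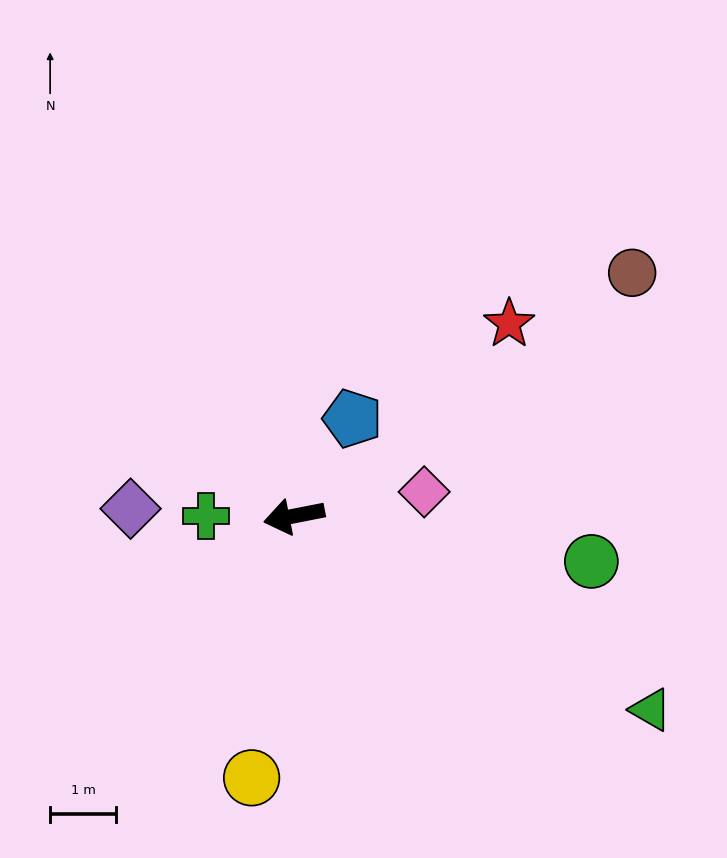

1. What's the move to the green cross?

turn right 11°, forward 1.3 m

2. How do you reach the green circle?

turn left 160°, forward 4.5 m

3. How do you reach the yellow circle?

turn left 70°, forward 4.0 m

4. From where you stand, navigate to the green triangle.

turn left 140°, forward 6.1 m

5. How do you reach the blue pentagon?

turn right 132°, forward 1.7 m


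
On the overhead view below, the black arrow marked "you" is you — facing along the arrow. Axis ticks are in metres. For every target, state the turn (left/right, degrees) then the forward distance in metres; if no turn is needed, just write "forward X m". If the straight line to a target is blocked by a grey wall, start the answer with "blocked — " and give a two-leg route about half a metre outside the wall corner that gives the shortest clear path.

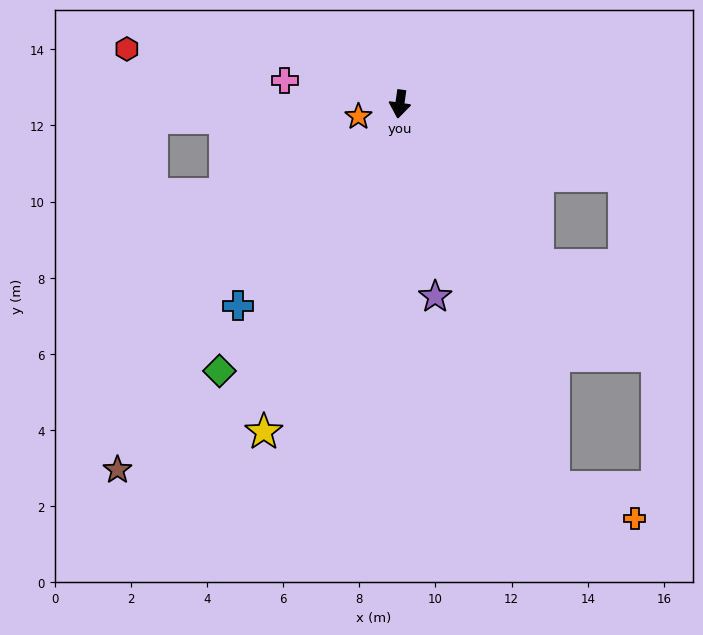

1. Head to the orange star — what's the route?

turn right 65°, forward 1.1 m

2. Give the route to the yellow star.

turn right 14°, forward 9.3 m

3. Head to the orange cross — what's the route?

blocked — turn left 30°, forward 10.8 m, then turn left 47°, forward 2.3 m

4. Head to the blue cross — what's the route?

turn right 31°, forward 6.8 m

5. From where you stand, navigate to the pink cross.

turn right 93°, forward 3.1 m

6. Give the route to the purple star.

turn left 19°, forward 5.1 m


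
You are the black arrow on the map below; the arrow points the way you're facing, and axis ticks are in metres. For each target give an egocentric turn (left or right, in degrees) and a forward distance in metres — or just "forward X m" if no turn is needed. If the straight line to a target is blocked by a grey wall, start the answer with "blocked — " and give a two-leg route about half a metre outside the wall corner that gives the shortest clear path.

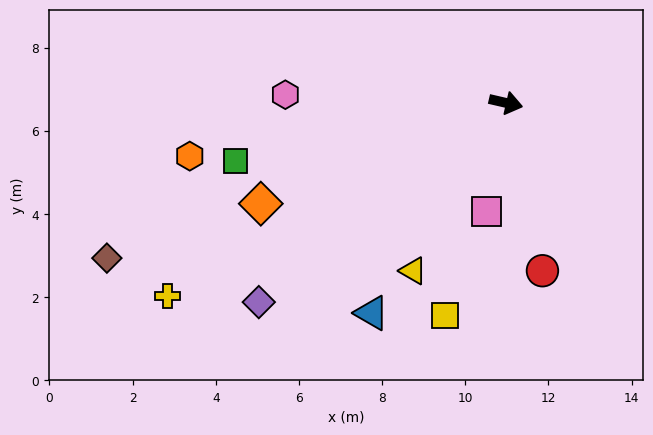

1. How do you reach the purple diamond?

turn right 128°, forward 7.6 m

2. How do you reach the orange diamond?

turn right 145°, forward 6.4 m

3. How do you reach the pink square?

turn right 87°, forward 2.7 m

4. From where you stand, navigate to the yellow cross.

turn right 137°, forward 9.4 m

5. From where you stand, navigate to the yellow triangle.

turn right 106°, forward 4.6 m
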